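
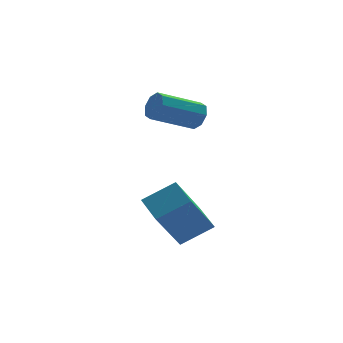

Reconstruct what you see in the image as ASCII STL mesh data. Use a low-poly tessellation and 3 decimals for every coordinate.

solid 
facet normal -0.496 -0.358 0.791
outer loop
vertex -1.253 -1.348 -0.537
vertex -1.493 -0.059 -0.105
vertex -2.504 -1.322 -1.309
endloop
endfacet
facet normal 0.174 -0.934 -0.313
outer loop
vertex -1.447 -0.561 -2.995
vertex -1.253 -1.348 -0.537
vertex -2.504 -1.322 -1.309
endloop
endfacet
facet normal -0.497 -0.357 0.791
outer loop
vertex -2.504 -1.322 -1.309
vertex -1.493 -0.059 -0.105
vertex -2.743 -0.033 -0.878
endloop
endfacet
facet normal -0.851 0.018 -0.525
outer loop
vertex -2.743 -0.033 -0.878
vertex -1.447 -0.561 -2.995
vertex -2.504 -1.322 -1.309
endloop
endfacet
facet normal 0.851 -0.018 0.525
outer loop
vertex -1.253 -1.348 -0.537
vertex -0.436 0.702 -1.791
vertex -1.493 -0.059 -0.105
endloop
endfacet
facet normal 0.174 -0.934 -0.313
outer loop
vertex -0.197 -0.587 -2.222
vertex -1.253 -1.348 -0.537
vertex -1.447 -0.561 -2.995
endloop
endfacet
facet normal 0.851 -0.018 0.525
outer loop
vertex -0.197 -0.587 -2.222
vertex -0.436 0.702 -1.791
vertex -1.253 -1.348 -0.537
endloop
endfacet
facet normal -0.174 0.934 0.313
outer loop
vertex -1.493 -0.059 -0.105
vertex -0.436 0.702 -1.791
vertex -2.743 -0.033 -0.878
endloop
endfacet
facet normal -0.851 0.018 -0.525
outer loop
vertex -1.687 0.728 -2.563
vertex -1.447 -0.561 -2.995
vertex -2.743 -0.033 -0.878
endloop
endfacet
facet normal -0.174 0.934 0.313
outer loop
vertex -2.743 -0.033 -0.878
vertex -0.436 0.702 -1.791
vertex -1.687 0.728 -2.563
endloop
endfacet
facet normal 0.497 0.358 -0.791
outer loop
vertex -1.687 0.728 -2.563
vertex -0.197 -0.587 -2.222
vertex -1.447 -0.561 -2.995
endloop
endfacet
facet normal 0.496 0.357 -0.792
outer loop
vertex -0.436 0.702 -1.791
vertex -0.197 -0.587 -2.222
vertex -1.687 0.728 -2.563
endloop
endfacet
facet normal 0.902 0.173 -0.395
outer loop
vertex 0.398 3.947 2.329
vertex 0.201 3.676 1.76
vertex 0.195 4.286 2.013
endloop
endfacet
facet normal 0.156 0.722 0.674
outer loop
vertex 0.398 3.947 2.329
vertex 0.195 4.286 2.013
vertex -1.345 3.615 3.089
endloop
endfacet
facet normal 0.156 0.723 0.673
outer loop
vertex -1.345 3.615 3.089
vertex 0.195 4.286 2.013
vertex -1.547 3.953 2.773
endloop
endfacet
facet normal -0.903 -0.172 0.393
outer loop
vertex -1.345 3.615 3.089
vertex -1.547 3.953 2.773
vertex -1.541 3.344 2.52
endloop
endfacet
facet normal 0.904 0.172 -0.393
outer loop
vertex 0.195 4.286 2.013
vertex 0.201 3.676 1.76
vertex -0.003 4.267 1.549
endloop
endfacet
facet normal -0.173 0.984 0.034
outer loop
vertex 0.195 4.286 2.013
vertex -0.003 4.267 1.549
vertex -1.547 3.953 2.773
endloop
endfacet
facet normal -0.172 0.984 0.036
outer loop
vertex -1.547 3.953 2.773
vertex -0.003 4.267 1.549
vertex -1.746 3.935 2.309
endloop
endfacet
facet normal -0.903 -0.173 0.394
outer loop
vertex -1.547 3.953 2.773
vertex -1.746 3.935 2.309
vertex -1.541 3.344 2.52
endloop
endfacet
facet normal 0.903 0.171 -0.394
outer loop
vertex -0.003 4.267 1.549
vertex 0.201 3.676 1.76
vertex -0.082 3.902 1.209
endloop
endfacet
facet normal -0.400 0.669 -0.626
outer loop
vertex -0.003 4.267 1.549
vertex -0.082 3.902 1.209
vertex -1.746 3.935 2.309
endloop
endfacet
facet normal -0.400 0.670 -0.625
outer loop
vertex -1.746 3.935 2.309
vertex -0.082 3.902 1.209
vertex -1.825 3.57 1.968
endloop
endfacet
facet normal -0.903 -0.173 0.394
outer loop
vertex -1.746 3.935 2.309
vertex -1.825 3.57 1.968
vertex -1.541 3.344 2.52
endloop
endfacet
facet normal 0.903 0.172 -0.393
outer loop
vertex -0.082 3.902 1.209
vertex 0.201 3.676 1.76
vertex 0.005 3.405 1.191
endloop
endfacet
facet normal -0.393 -0.036 -0.919
outer loop
vertex -0.082 3.902 1.209
vertex 0.005 3.405 1.191
vertex -1.825 3.57 1.968
endloop
endfacet
facet normal -0.393 -0.037 -0.919
outer loop
vertex -1.825 3.57 1.968
vertex 0.005 3.405 1.191
vertex -1.738 3.073 1.951
endloop
endfacet
facet normal -0.903 -0.172 0.394
outer loop
vertex -1.825 3.57 1.968
vertex -1.738 3.073 1.951
vertex -1.541 3.344 2.52
endloop
endfacet
facet normal 0.903 0.172 -0.393
outer loop
vertex 0.005 3.405 1.191
vertex 0.201 3.676 1.76
vertex 0.207 3.067 1.507
endloop
endfacet
facet normal -0.156 -0.723 -0.673
outer loop
vertex 0.005 3.405 1.191
vertex 0.207 3.067 1.507
vertex -1.738 3.073 1.951
endloop
endfacet
facet normal -0.156 -0.722 -0.674
outer loop
vertex -1.738 3.073 1.951
vertex 0.207 3.067 1.507
vertex -1.535 2.734 2.267
endloop
endfacet
facet normal -0.902 -0.173 0.395
outer loop
vertex -1.738 3.073 1.951
vertex -1.535 2.734 2.267
vertex -1.541 3.344 2.52
endloop
endfacet
facet normal 0.903 0.173 -0.394
outer loop
vertex 0.207 3.067 1.507
vertex 0.201 3.676 1.76
vertex 0.406 3.085 1.971
endloop
endfacet
facet normal 0.173 -0.984 -0.036
outer loop
vertex 0.207 3.067 1.507
vertex 0.406 3.085 1.971
vertex -1.535 2.734 2.267
endloop
endfacet
facet normal 0.173 -0.984 -0.033
outer loop
vertex -1.535 2.734 2.267
vertex 0.406 3.085 1.971
vertex -1.337 2.753 2.731
endloop
endfacet
facet normal -0.904 -0.172 0.393
outer loop
vertex -1.535 2.734 2.267
vertex -1.337 2.753 2.731
vertex -1.541 3.344 2.52
endloop
endfacet
facet normal 0.903 0.173 -0.394
outer loop
vertex 0.406 3.085 1.971
vertex 0.201 3.676 1.76
vertex 0.485 3.45 2.312
endloop
endfacet
facet normal 0.400 -0.670 0.625
outer loop
vertex 0.406 3.085 1.971
vertex 0.485 3.45 2.312
vertex -1.337 2.753 2.731
endloop
endfacet
facet normal 0.400 -0.670 0.626
outer loop
vertex -1.337 2.753 2.731
vertex 0.485 3.45 2.312
vertex -1.258 3.118 3.071
endloop
endfacet
facet normal -0.903 -0.171 0.394
outer loop
vertex -1.337 2.753 2.731
vertex -1.258 3.118 3.071
vertex -1.541 3.344 2.52
endloop
endfacet
facet normal 0.903 0.172 -0.394
outer loop
vertex 0.485 3.45 2.312
vertex 0.201 3.676 1.76
vertex 0.398 3.947 2.329
endloop
endfacet
facet normal 0.393 0.037 0.919
outer loop
vertex 0.485 3.45 2.312
vertex 0.398 3.947 2.329
vertex -1.258 3.118 3.071
endloop
endfacet
facet normal 0.394 0.036 0.919
outer loop
vertex -1.258 3.118 3.071
vertex 0.398 3.947 2.329
vertex -1.345 3.615 3.089
endloop
endfacet
facet normal -0.903 -0.172 0.393
outer loop
vertex -1.258 3.118 3.071
vertex -1.345 3.615 3.089
vertex -1.541 3.344 2.52
endloop
endfacet

endsolid


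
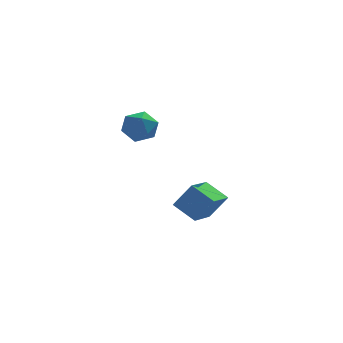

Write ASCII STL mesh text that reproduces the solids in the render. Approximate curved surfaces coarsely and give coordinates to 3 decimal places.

solid 
facet normal -0.976 -0.107 0.190
outer loop
vertex -2.382 -3.297 2.79
vertex -2.182 -4.288 3.258
vertex -2.162 -3.364 3.881
endloop
endfacet
facet normal -0.789 0.582 0.195
outer loop
vertex -2.382 -3.297 2.79
vertex -2.162 -3.364 3.881
vertex -1.711 -2.548 3.271
endloop
endfacet
facet normal -0.508 0.739 -0.442
outer loop
vertex -2.382 -3.297 2.79
vertex -1.711 -2.548 3.271
vertex -1.452 -2.967 2.272
endloop
endfacet
facet normal -0.521 0.147 -0.841
outer loop
vertex -2.382 -3.297 2.79
vertex -1.452 -2.967 2.272
vertex -1.743 -4.043 2.264
endloop
endfacet
facet normal -0.810 -0.376 -0.450
outer loop
vertex -2.382 -3.297 2.79
vertex -1.743 -4.043 2.264
vertex -2.182 -4.288 3.258
endloop
endfacet
facet normal -0.281 0.669 0.688
outer loop
vertex -1.711 -2.548 3.271
vertex -2.162 -3.364 3.881
vertex -1.097 -3.077 4.036
endloop
endfacet
facet normal -0.583 -0.445 0.679
outer loop
vertex -2.162 -3.364 3.881
vertex -2.182 -4.288 3.258
vertex -1.388 -4.153 4.028
endloop
endfacet
facet normal -0.315 -0.880 -0.356
outer loop
vertex -2.182 -4.288 3.258
vertex -1.743 -4.043 2.264
vertex -1.129 -4.572 3.029
endloop
endfacet
facet normal 0.153 -0.034 -0.988
outer loop
vertex -1.743 -4.043 2.264
vertex -1.452 -2.967 2.272
vertex -0.678 -3.756 2.419
endloop
endfacet
facet normal 0.175 0.923 -0.342
outer loop
vertex -1.452 -2.967 2.272
vertex -1.711 -2.548 3.271
vertex -0.658 -2.832 3.042
endloop
endfacet
facet normal 0.521 -0.147 0.841
outer loop
vertex -0.458 -3.823 3.51
vertex -1.097 -3.077 4.036
vertex -1.388 -4.153 4.028
endloop
endfacet
facet normal 0.508 -0.739 0.442
outer loop
vertex -0.458 -3.823 3.51
vertex -1.388 -4.153 4.028
vertex -1.129 -4.572 3.029
endloop
endfacet
facet normal 0.789 -0.582 -0.195
outer loop
vertex -0.458 -3.823 3.51
vertex -1.129 -4.572 3.029
vertex -0.678 -3.756 2.419
endloop
endfacet
facet normal 0.976 0.107 -0.190
outer loop
vertex -0.458 -3.823 3.51
vertex -0.678 -3.756 2.419
vertex -0.658 -2.832 3.042
endloop
endfacet
facet normal 0.810 0.376 0.450
outer loop
vertex -0.458 -3.823 3.51
vertex -0.658 -2.832 3.042
vertex -1.097 -3.077 4.036
endloop
endfacet
facet normal -0.153 0.034 0.988
outer loop
vertex -1.388 -4.153 4.028
vertex -1.097 -3.077 4.036
vertex -2.162 -3.364 3.881
endloop
endfacet
facet normal -0.175 -0.923 0.342
outer loop
vertex -1.129 -4.572 3.029
vertex -1.388 -4.153 4.028
vertex -2.182 -4.288 3.258
endloop
endfacet
facet normal 0.281 -0.669 -0.688
outer loop
vertex -0.678 -3.756 2.419
vertex -1.129 -4.572 3.029
vertex -1.743 -4.043 2.264
endloop
endfacet
facet normal 0.583 0.445 -0.679
outer loop
vertex -0.658 -2.832 3.042
vertex -0.678 -3.756 2.419
vertex -1.452 -2.967 2.272
endloop
endfacet
facet normal 0.315 0.880 0.356
outer loop
vertex -1.097 -3.077 4.036
vertex -0.658 -2.832 3.042
vertex -1.711 -2.548 3.271
endloop
endfacet
facet normal -0.569 0.054 -0.821
outer loop
vertex 0.535 -2.183 -3.618
vertex 1.61 -0.506 -4.252
vertex 1.607 -3.176 -4.426
endloop
endfacet
facet normal -0.515 -0.802 0.303
outer loop
vertex 2.63 -3.274 -2.948
vertex 0.535 -2.183 -3.618
vertex 1.607 -3.176 -4.426
endloop
endfacet
facet normal -0.569 0.054 -0.821
outer loop
vertex 1.607 -3.176 -4.426
vertex 1.61 -0.506 -4.252
vertex 2.682 -1.5 -5.06
endloop
endfacet
facet normal 0.642 -0.595 -0.484
outer loop
vertex 2.682 -1.5 -5.06
vertex 2.63 -3.274 -2.948
vertex 1.607 -3.176 -4.426
endloop
endfacet
facet normal -0.642 0.595 0.484
outer loop
vertex 0.535 -2.183 -3.618
vertex 2.633 -0.604 -2.774
vertex 1.61 -0.506 -4.252
endloop
endfacet
facet normal -0.515 -0.802 0.304
outer loop
vertex 1.558 -2.28 -2.14
vertex 0.535 -2.183 -3.618
vertex 2.63 -3.274 -2.948
endloop
endfacet
facet normal -0.642 0.595 0.484
outer loop
vertex 1.558 -2.28 -2.14
vertex 2.633 -0.604 -2.774
vertex 0.535 -2.183 -3.618
endloop
endfacet
facet normal 0.515 0.802 -0.303
outer loop
vertex 1.61 -0.506 -4.252
vertex 2.633 -0.604 -2.774
vertex 2.682 -1.5 -5.06
endloop
endfacet
facet normal 0.642 -0.595 -0.484
outer loop
vertex 3.705 -1.597 -3.582
vertex 2.63 -3.274 -2.948
vertex 2.682 -1.5 -5.06
endloop
endfacet
facet normal 0.514 0.802 -0.303
outer loop
vertex 2.682 -1.5 -5.06
vertex 2.633 -0.604 -2.774
vertex 3.705 -1.597 -3.582
endloop
endfacet
facet normal 0.569 -0.054 0.821
outer loop
vertex 3.705 -1.597 -3.582
vertex 1.558 -2.28 -2.14
vertex 2.63 -3.274 -2.948
endloop
endfacet
facet normal 0.569 -0.054 0.821
outer loop
vertex 2.633 -0.604 -2.774
vertex 1.558 -2.28 -2.14
vertex 3.705 -1.597 -3.582
endloop
endfacet

endsolid


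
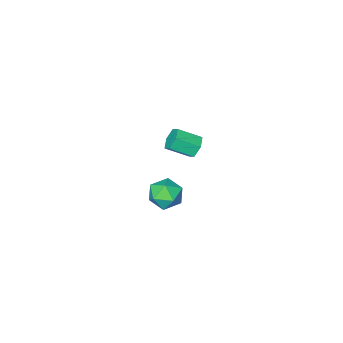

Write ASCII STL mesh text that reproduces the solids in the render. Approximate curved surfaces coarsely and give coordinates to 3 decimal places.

solid 
facet normal 0.527 0.590 0.612
outer loop
vertex 1.967 4.177 4.07
vertex 1.969 3.571 4.653
vertex 2.587 3.609 4.084
endloop
endfacet
facet normal 0.675 0.735 -0.072
outer loop
vertex 1.967 4.177 4.07
vertex 2.587 3.609 4.084
vertex 2.251 3.846 3.35
endloop
endfacet
facet normal 0.064 0.916 -0.396
outer loop
vertex 1.967 4.177 4.07
vertex 2.251 3.846 3.35
vertex 1.425 3.954 3.466
endloop
endfacet
facet normal -0.460 0.883 0.087
outer loop
vertex 1.967 4.177 4.07
vertex 1.425 3.954 3.466
vertex 1.251 3.784 4.271
endloop
endfacet
facet normal -0.175 0.682 0.710
outer loop
vertex 1.967 4.177 4.07
vertex 1.251 3.784 4.271
vertex 1.969 3.571 4.653
endloop
endfacet
facet normal 0.917 0.137 -0.375
outer loop
vertex 2.251 3.846 3.35
vertex 2.587 3.609 4.084
vertex 2.429 3.036 3.489
endloop
endfacet
facet normal 0.677 -0.097 0.729
outer loop
vertex 2.587 3.609 4.084
vertex 1.969 3.571 4.653
vertex 2.255 2.866 4.294
endloop
endfacet
facet normal -0.457 0.052 0.888
outer loop
vertex 1.969 3.571 4.653
vertex 1.251 3.784 4.271
vertex 1.429 2.974 4.41
endloop
endfacet
facet normal -0.919 0.377 -0.119
outer loop
vertex 1.251 3.784 4.271
vertex 1.425 3.954 3.466
vertex 1.093 3.211 3.676
endloop
endfacet
facet normal -0.070 0.430 -0.900
outer loop
vertex 1.425 3.954 3.466
vertex 2.251 3.846 3.35
vertex 1.711 3.249 3.107
endloop
endfacet
facet normal 0.460 -0.883 -0.087
outer loop
vertex 1.713 2.643 3.69
vertex 2.429 3.036 3.489
vertex 2.255 2.866 4.294
endloop
endfacet
facet normal -0.064 -0.916 0.396
outer loop
vertex 1.713 2.643 3.69
vertex 2.255 2.866 4.294
vertex 1.429 2.974 4.41
endloop
endfacet
facet normal -0.675 -0.735 0.072
outer loop
vertex 1.713 2.643 3.69
vertex 1.429 2.974 4.41
vertex 1.093 3.211 3.676
endloop
endfacet
facet normal -0.527 -0.590 -0.612
outer loop
vertex 1.713 2.643 3.69
vertex 1.093 3.211 3.676
vertex 1.711 3.249 3.107
endloop
endfacet
facet normal 0.175 -0.682 -0.710
outer loop
vertex 1.713 2.643 3.69
vertex 1.711 3.249 3.107
vertex 2.429 3.036 3.489
endloop
endfacet
facet normal 0.919 -0.377 0.119
outer loop
vertex 2.255 2.866 4.294
vertex 2.429 3.036 3.489
vertex 2.587 3.609 4.084
endloop
endfacet
facet normal 0.070 -0.430 0.900
outer loop
vertex 1.429 2.974 4.41
vertex 2.255 2.866 4.294
vertex 1.969 3.571 4.653
endloop
endfacet
facet normal -0.917 -0.137 0.375
outer loop
vertex 1.093 3.211 3.676
vertex 1.429 2.974 4.41
vertex 1.251 3.784 4.271
endloop
endfacet
facet normal -0.677 0.097 -0.729
outer loop
vertex 1.711 3.249 3.107
vertex 1.093 3.211 3.676
vertex 1.425 3.954 3.466
endloop
endfacet
facet normal 0.457 -0.052 -0.888
outer loop
vertex 2.429 3.036 3.489
vertex 1.711 3.249 3.107
vertex 2.251 3.846 3.35
endloop
endfacet
facet normal -0.735 0.491 -0.468
outer loop
vertex -3.15 -2.105 -0.14
vertex -3.488 -2.071 0.426
vertex -3.065 -1.591 0.265
endloop
endfacet
facet normal 0.666 0.391 -0.636
outer loop
vertex -3.15 -2.105 -0.14
vertex -3.065 -1.591 0.265
vertex -2.195 -2.743 0.468
endloop
endfacet
facet normal 0.665 0.390 -0.637
outer loop
vertex -2.195 -2.743 0.468
vertex -3.065 -1.591 0.265
vertex -2.109 -2.229 0.873
endloop
endfacet
facet normal 0.735 -0.491 0.467
outer loop
vertex -2.195 -2.743 0.468
vertex -2.109 -2.229 0.873
vertex -2.532 -2.709 1.034
endloop
endfacet
facet normal -0.735 0.491 -0.467
outer loop
vertex -3.065 -1.591 0.265
vertex -3.488 -2.071 0.426
vertex -3.402 -1.557 0.831
endloop
endfacet
facet normal 0.445 0.870 0.213
outer loop
vertex -3.065 -1.591 0.265
vertex -3.402 -1.557 0.831
vertex -2.109 -2.229 0.873
endloop
endfacet
facet normal 0.445 0.870 0.214
outer loop
vertex -2.109 -2.229 0.873
vertex -3.402 -1.557 0.831
vertex -2.447 -2.195 1.439
endloop
endfacet
facet normal 0.735 -0.491 0.468
outer loop
vertex -2.109 -2.229 0.873
vertex -2.447 -2.195 1.439
vertex -2.532 -2.709 1.034
endloop
endfacet
facet normal -0.735 0.491 -0.467
outer loop
vertex -3.402 -1.557 0.831
vertex -3.488 -2.071 0.426
vertex -3.825 -2.037 0.992
endloop
endfacet
facet normal -0.221 0.479 0.849
outer loop
vertex -3.402 -1.557 0.831
vertex -3.825 -2.037 0.992
vertex -2.447 -2.195 1.439
endloop
endfacet
facet normal -0.221 0.479 0.849
outer loop
vertex -2.447 -2.195 1.439
vertex -3.825 -2.037 0.992
vertex -2.87 -2.675 1.6
endloop
endfacet
facet normal 0.735 -0.491 0.468
outer loop
vertex -2.447 -2.195 1.439
vertex -2.87 -2.675 1.6
vertex -2.532 -2.709 1.034
endloop
endfacet
facet normal -0.735 0.491 -0.467
outer loop
vertex -3.825 -2.037 0.992
vertex -3.488 -2.071 0.426
vertex -3.911 -2.551 0.587
endloop
endfacet
facet normal -0.666 -0.390 0.636
outer loop
vertex -3.825 -2.037 0.992
vertex -3.911 -2.551 0.587
vertex -2.87 -2.675 1.6
endloop
endfacet
facet normal -0.665 -0.391 0.636
outer loop
vertex -2.87 -2.675 1.6
vertex -3.911 -2.551 0.587
vertex -2.955 -3.189 1.195
endloop
endfacet
facet normal 0.735 -0.491 0.468
outer loop
vertex -2.87 -2.675 1.6
vertex -2.955 -3.189 1.195
vertex -2.532 -2.709 1.034
endloop
endfacet
facet normal -0.735 0.491 -0.468
outer loop
vertex -3.911 -2.551 0.587
vertex -3.488 -2.071 0.426
vertex -3.573 -2.585 0.021
endloop
endfacet
facet normal -0.445 -0.870 -0.213
outer loop
vertex -3.911 -2.551 0.587
vertex -3.573 -2.585 0.021
vertex -2.955 -3.189 1.195
endloop
endfacet
facet normal -0.445 -0.870 -0.213
outer loop
vertex -2.955 -3.189 1.195
vertex -3.573 -2.585 0.021
vertex -2.618 -3.223 0.629
endloop
endfacet
facet normal 0.735 -0.491 0.467
outer loop
vertex -2.955 -3.189 1.195
vertex -2.618 -3.223 0.629
vertex -2.532 -2.709 1.034
endloop
endfacet
facet normal -0.735 0.491 -0.468
outer loop
vertex -3.573 -2.585 0.021
vertex -3.488 -2.071 0.426
vertex -3.15 -2.105 -0.14
endloop
endfacet
facet normal 0.221 -0.479 -0.849
outer loop
vertex -3.573 -2.585 0.021
vertex -3.15 -2.105 -0.14
vertex -2.618 -3.223 0.629
endloop
endfacet
facet normal 0.221 -0.479 -0.849
outer loop
vertex -2.618 -3.223 0.629
vertex -3.15 -2.105 -0.14
vertex -2.195 -2.743 0.468
endloop
endfacet
facet normal 0.735 -0.491 0.467
outer loop
vertex -2.618 -3.223 0.629
vertex -2.195 -2.743 0.468
vertex -2.532 -2.709 1.034
endloop
endfacet

endsolid


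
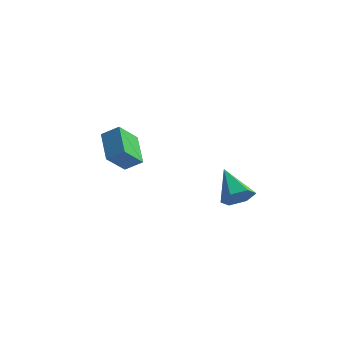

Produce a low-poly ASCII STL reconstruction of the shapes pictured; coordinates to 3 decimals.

solid 
facet normal 0.614 -0.564 -0.552
outer loop
vertex 3.537 0.923 -1.428
vertex 3.06 1.035 -2.073
vertex 3.667 1.55 -1.924
endloop
endfacet
facet normal 0.495 0.474 0.729
outer loop
vertex 3.537 0.923 -1.428
vertex 3.667 1.55 -1.924
vertex 1.96 2.045 -1.087
endloop
endfacet
facet normal 0.614 -0.565 -0.551
outer loop
vertex 3.667 1.55 -1.924
vertex 3.06 1.035 -2.073
vertex 3.19 1.661 -2.57
endloop
endfacet
facet normal 0.265 0.964 -0.030
outer loop
vertex 3.667 1.55 -1.924
vertex 3.19 1.661 -2.57
vertex 1.96 2.045 -1.087
endloop
endfacet
facet normal 0.614 -0.565 -0.551
outer loop
vertex 3.19 1.661 -2.57
vertex 3.06 1.035 -2.073
vertex 2.583 1.146 -2.719
endloop
endfacet
facet normal -0.454 0.696 -0.557
outer loop
vertex 3.19 1.661 -2.57
vertex 2.583 1.146 -2.719
vertex 1.96 2.045 -1.087
endloop
endfacet
facet normal 0.615 -0.564 -0.551
outer loop
vertex 2.583 1.146 -2.719
vertex 3.06 1.035 -2.073
vertex 2.453 0.519 -2.222
endloop
endfacet
facet normal -0.943 -0.063 -0.326
outer loop
vertex 2.583 1.146 -2.719
vertex 2.453 0.519 -2.222
vertex 1.96 2.045 -1.087
endloop
endfacet
facet normal 0.615 -0.564 -0.551
outer loop
vertex 2.453 0.519 -2.222
vertex 3.06 1.035 -2.073
vertex 2.93 0.408 -1.576
endloop
endfacet
facet normal -0.713 -0.552 0.432
outer loop
vertex 2.453 0.519 -2.222
vertex 2.93 0.408 -1.576
vertex 1.96 2.045 -1.087
endloop
endfacet
facet normal 0.614 -0.565 -0.552
outer loop
vertex 2.93 0.408 -1.576
vertex 3.06 1.035 -2.073
vertex 3.537 0.923 -1.428
endloop
endfacet
facet normal 0.006 -0.283 0.959
outer loop
vertex 2.93 0.408 -1.576
vertex 3.537 0.923 -1.428
vertex 1.96 2.045 -1.087
endloop
endfacet
facet normal -0.507 0.740 0.441
outer loop
vertex -2.8 1.544 0.757
vertex -2.353 2.457 -0.262
vertex -3.58 1.328 0.222
endloop
endfacet
facet normal -0.310 -0.634 0.708
outer loop
vertex -2.727 0.083 -0.518
vertex -2.8 1.544 0.757
vertex -3.58 1.328 0.222
endloop
endfacet
facet normal -0.508 0.741 0.440
outer loop
vertex -3.58 1.328 0.222
vertex -2.353 2.457 -0.262
vertex -3.133 2.241 -0.798
endloop
endfacet
facet normal -0.804 -0.223 -0.552
outer loop
vertex -3.133 2.241 -0.798
vertex -2.727 0.083 -0.518
vertex -3.58 1.328 0.222
endloop
endfacet
facet normal 0.804 0.223 0.552
outer loop
vertex -2.8 1.544 0.757
vertex -1.5 1.212 -1.002
vertex -2.353 2.457 -0.262
endloop
endfacet
facet normal -0.311 -0.634 0.708
outer loop
vertex -1.947 0.299 0.018
vertex -2.8 1.544 0.757
vertex -2.727 0.083 -0.518
endloop
endfacet
facet normal 0.804 0.223 0.552
outer loop
vertex -1.947 0.299 0.018
vertex -1.5 1.212 -1.002
vertex -2.8 1.544 0.757
endloop
endfacet
facet normal 0.311 0.634 -0.708
outer loop
vertex -2.353 2.457 -0.262
vertex -1.5 1.212 -1.002
vertex -3.133 2.241 -0.798
endloop
endfacet
facet normal -0.803 -0.223 -0.552
outer loop
vertex -2.28 0.996 -1.537
vertex -2.727 0.083 -0.518
vertex -3.133 2.241 -0.798
endloop
endfacet
facet normal 0.311 0.633 -0.709
outer loop
vertex -3.133 2.241 -0.798
vertex -1.5 1.212 -1.002
vertex -2.28 0.996 -1.537
endloop
endfacet
facet normal 0.508 -0.740 -0.441
outer loop
vertex -2.28 0.996 -1.537
vertex -1.947 0.299 0.018
vertex -2.727 0.083 -0.518
endloop
endfacet
facet normal 0.507 -0.741 -0.441
outer loop
vertex -1.5 1.212 -1.002
vertex -1.947 0.299 0.018
vertex -2.28 0.996 -1.537
endloop
endfacet

endsolid


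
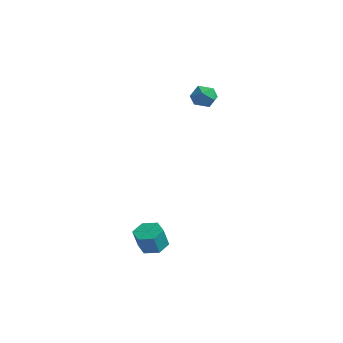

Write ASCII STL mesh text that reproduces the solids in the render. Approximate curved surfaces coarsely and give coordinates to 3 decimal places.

solid 
facet normal -0.760 0.243 0.603
outer loop
vertex 0.569 2.547 2.779
vertex 0.212 2.029 2.538
vertex 0.61 1.943 3.074
endloop
endfacet
facet normal -0.134 0.428 0.894
outer loop
vertex 0.569 2.547 2.779
vertex 0.61 1.943 3.074
vertex 1.166 2.312 2.981
endloop
endfacet
facet normal 0.194 0.874 0.445
outer loop
vertex 0.569 2.547 2.779
vertex 1.166 2.312 2.981
vertex 1.111 2.626 2.388
endloop
endfacet
facet normal -0.229 0.966 -0.123
outer loop
vertex 0.569 2.547 2.779
vertex 1.111 2.626 2.388
vertex 0.521 2.451 2.115
endloop
endfacet
facet normal -0.818 0.575 -0.024
outer loop
vertex 0.569 2.547 2.779
vertex 0.521 2.451 2.115
vertex 0.212 2.029 2.538
endloop
endfacet
facet normal 0.266 -0.161 0.950
outer loop
vertex 1.166 2.312 2.981
vertex 0.61 1.943 3.074
vertex 1.179 1.649 2.865
endloop
endfacet
facet normal -0.747 -0.460 0.480
outer loop
vertex 0.61 1.943 3.074
vertex 0.212 2.029 2.538
vertex 0.589 1.474 2.592
endloop
endfacet
facet normal -0.840 0.077 -0.537
outer loop
vertex 0.212 2.029 2.538
vertex 0.521 2.451 2.115
vertex 0.534 1.788 1.999
endloop
endfacet
facet normal 0.111 0.710 -0.696
outer loop
vertex 0.521 2.451 2.115
vertex 1.111 2.626 2.388
vertex 1.09 2.157 1.906
endloop
endfacet
facet normal 0.796 0.562 0.224
outer loop
vertex 1.111 2.626 2.388
vertex 1.166 2.312 2.981
vertex 1.488 2.071 2.442
endloop
endfacet
facet normal 0.229 -0.966 0.123
outer loop
vertex 1.131 1.553 2.201
vertex 1.179 1.649 2.865
vertex 0.589 1.474 2.592
endloop
endfacet
facet normal -0.194 -0.874 -0.445
outer loop
vertex 1.131 1.553 2.201
vertex 0.589 1.474 2.592
vertex 0.534 1.788 1.999
endloop
endfacet
facet normal 0.134 -0.428 -0.894
outer loop
vertex 1.131 1.553 2.201
vertex 0.534 1.788 1.999
vertex 1.09 2.157 1.906
endloop
endfacet
facet normal 0.760 -0.243 -0.603
outer loop
vertex 1.131 1.553 2.201
vertex 1.09 2.157 1.906
vertex 1.488 2.071 2.442
endloop
endfacet
facet normal 0.818 -0.575 0.024
outer loop
vertex 1.131 1.553 2.201
vertex 1.488 2.071 2.442
vertex 1.179 1.649 2.865
endloop
endfacet
facet normal -0.111 -0.710 0.696
outer loop
vertex 0.589 1.474 2.592
vertex 1.179 1.649 2.865
vertex 0.61 1.943 3.074
endloop
endfacet
facet normal -0.796 -0.562 -0.224
outer loop
vertex 0.534 1.788 1.999
vertex 0.589 1.474 2.592
vertex 0.212 2.029 2.538
endloop
endfacet
facet normal -0.266 0.161 -0.950
outer loop
vertex 1.09 2.157 1.906
vertex 0.534 1.788 1.999
vertex 0.521 2.451 2.115
endloop
endfacet
facet normal 0.747 0.460 -0.480
outer loop
vertex 1.488 2.071 2.442
vertex 1.09 2.157 1.906
vertex 1.111 2.626 2.388
endloop
endfacet
facet normal 0.840 -0.077 0.537
outer loop
vertex 1.179 1.649 2.865
vertex 1.488 2.071 2.442
vertex 1.166 2.312 2.981
endloop
endfacet
facet normal -0.070 0.367 -0.928
outer loop
vertex 3.995 -3.555 -3.775
vertex 3.404 -3.321 -3.638
vertex 3.931 -2.955 -3.533
endloop
endfacet
facet normal 0.993 0.117 -0.028
outer loop
vertex 3.995 -3.555 -3.775
vertex 3.931 -2.955 -3.533
vertex 4.067 -3.933 -2.819
endloop
endfacet
facet normal 0.993 0.117 -0.028
outer loop
vertex 4.067 -3.933 -2.819
vertex 3.931 -2.955 -3.533
vertex 4.003 -3.333 -2.577
endloop
endfacet
facet normal 0.070 -0.367 0.928
outer loop
vertex 4.067 -3.933 -2.819
vertex 4.003 -3.333 -2.577
vertex 3.476 -3.699 -2.682
endloop
endfacet
facet normal -0.070 0.367 -0.928
outer loop
vertex 3.931 -2.955 -3.533
vertex 3.404 -3.321 -3.638
vertex 3.34 -2.721 -3.396
endloop
endfacet
facet normal 0.411 0.858 0.308
outer loop
vertex 3.931 -2.955 -3.533
vertex 3.34 -2.721 -3.396
vertex 4.003 -3.333 -2.577
endloop
endfacet
facet normal 0.411 0.858 0.308
outer loop
vertex 4.003 -3.333 -2.577
vertex 3.34 -2.721 -3.396
vertex 3.412 -3.099 -2.44
endloop
endfacet
facet normal 0.070 -0.367 0.928
outer loop
vertex 4.003 -3.333 -2.577
vertex 3.412 -3.099 -2.44
vertex 3.476 -3.699 -2.682
endloop
endfacet
facet normal -0.070 0.367 -0.928
outer loop
vertex 3.34 -2.721 -3.396
vertex 3.404 -3.321 -3.638
vertex 2.813 -3.087 -3.501
endloop
endfacet
facet normal -0.581 0.741 0.337
outer loop
vertex 3.34 -2.721 -3.396
vertex 2.813 -3.087 -3.501
vertex 3.412 -3.099 -2.44
endloop
endfacet
facet normal -0.581 0.741 0.337
outer loop
vertex 3.412 -3.099 -2.44
vertex 2.813 -3.087 -3.501
vertex 2.885 -3.465 -2.545
endloop
endfacet
facet normal 0.070 -0.367 0.928
outer loop
vertex 3.412 -3.099 -2.44
vertex 2.885 -3.465 -2.545
vertex 3.476 -3.699 -2.682
endloop
endfacet
facet normal -0.070 0.367 -0.928
outer loop
vertex 2.813 -3.087 -3.501
vertex 3.404 -3.321 -3.638
vertex 2.877 -3.687 -3.743
endloop
endfacet
facet normal -0.993 -0.117 0.028
outer loop
vertex 2.813 -3.087 -3.501
vertex 2.877 -3.687 -3.743
vertex 2.885 -3.465 -2.545
endloop
endfacet
facet normal -0.993 -0.117 0.028
outer loop
vertex 2.885 -3.465 -2.545
vertex 2.877 -3.687 -3.743
vertex 2.949 -4.065 -2.787
endloop
endfacet
facet normal 0.070 -0.367 0.928
outer loop
vertex 2.885 -3.465 -2.545
vertex 2.949 -4.065 -2.787
vertex 3.476 -3.699 -2.682
endloop
endfacet
facet normal -0.070 0.367 -0.928
outer loop
vertex 2.877 -3.687 -3.743
vertex 3.404 -3.321 -3.638
vertex 3.468 -3.921 -3.88
endloop
endfacet
facet normal -0.411 -0.858 -0.308
outer loop
vertex 2.877 -3.687 -3.743
vertex 3.468 -3.921 -3.88
vertex 2.949 -4.065 -2.787
endloop
endfacet
facet normal -0.411 -0.858 -0.308
outer loop
vertex 2.949 -4.065 -2.787
vertex 3.468 -3.921 -3.88
vertex 3.54 -4.299 -2.924
endloop
endfacet
facet normal 0.070 -0.367 0.928
outer loop
vertex 2.949 -4.065 -2.787
vertex 3.54 -4.299 -2.924
vertex 3.476 -3.699 -2.682
endloop
endfacet
facet normal -0.070 0.367 -0.928
outer loop
vertex 3.468 -3.921 -3.88
vertex 3.404 -3.321 -3.638
vertex 3.995 -3.555 -3.775
endloop
endfacet
facet normal 0.581 -0.741 -0.337
outer loop
vertex 3.468 -3.921 -3.88
vertex 3.995 -3.555 -3.775
vertex 3.54 -4.299 -2.924
endloop
endfacet
facet normal 0.581 -0.741 -0.337
outer loop
vertex 3.54 -4.299 -2.924
vertex 3.995 -3.555 -3.775
vertex 4.067 -3.933 -2.819
endloop
endfacet
facet normal 0.070 -0.367 0.928
outer loop
vertex 3.54 -4.299 -2.924
vertex 4.067 -3.933 -2.819
vertex 3.476 -3.699 -2.682
endloop
endfacet

endsolid


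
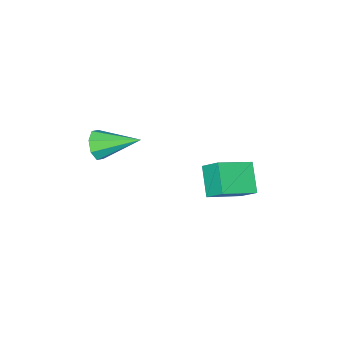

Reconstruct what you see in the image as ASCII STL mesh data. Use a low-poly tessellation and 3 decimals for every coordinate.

solid 
facet normal -0.867 0.310 -0.391
outer loop
vertex -1.844 -0.788 0.205
vertex -1.181 -0.039 -0.672
vertex -1.829 -1.492 -0.386
endloop
endfacet
facet normal -0.498 -0.564 0.659
outer loop
vertex -0.459 -1.981 0.232
vertex -1.844 -0.788 0.205
vertex -1.829 -1.492 -0.386
endloop
endfacet
facet normal -0.867 0.310 -0.391
outer loop
vertex -1.829 -1.492 -0.386
vertex -1.181 -0.039 -0.672
vertex -1.166 -0.743 -1.263
endloop
endfacet
facet normal 0.016 -0.766 -0.642
outer loop
vertex -1.166 -0.743 -1.263
vertex -0.459 -1.981 0.232
vertex -1.829 -1.492 -0.386
endloop
endfacet
facet normal -0.016 0.766 0.642
outer loop
vertex -1.844 -0.788 0.205
vertex 0.189 -0.528 -0.054
vertex -1.181 -0.039 -0.672
endloop
endfacet
facet normal -0.498 -0.564 0.659
outer loop
vertex -0.474 -1.277 0.823
vertex -1.844 -0.788 0.205
vertex -0.459 -1.981 0.232
endloop
endfacet
facet normal -0.016 0.766 0.642
outer loop
vertex -0.474 -1.277 0.823
vertex 0.189 -0.528 -0.054
vertex -1.844 -0.788 0.205
endloop
endfacet
facet normal 0.498 0.564 -0.659
outer loop
vertex -1.181 -0.039 -0.672
vertex 0.189 -0.528 -0.054
vertex -1.166 -0.743 -1.263
endloop
endfacet
facet normal 0.016 -0.766 -0.642
outer loop
vertex 0.204 -1.232 -0.645
vertex -0.459 -1.981 0.232
vertex -1.166 -0.743 -1.263
endloop
endfacet
facet normal 0.498 0.564 -0.659
outer loop
vertex -1.166 -0.743 -1.263
vertex 0.189 -0.528 -0.054
vertex 0.204 -1.232 -0.645
endloop
endfacet
facet normal 0.867 -0.310 0.391
outer loop
vertex 0.204 -1.232 -0.645
vertex -0.474 -1.277 0.823
vertex -0.459 -1.981 0.232
endloop
endfacet
facet normal 0.867 -0.310 0.391
outer loop
vertex 0.189 -0.528 -0.054
vertex -0.474 -1.277 0.823
vertex 0.204 -1.232 -0.645
endloop
endfacet
facet normal 0.393 -0.840 -0.374
outer loop
vertex 3.807 -3.455 3.708
vertex 3.405 -3.422 3.211
vertex 3.993 -3.201 3.333
endloop
endfacet
facet normal 0.655 0.434 0.619
outer loop
vertex 3.807 -3.455 3.708
vertex 3.993 -3.201 3.333
vertex 2.755 -2.038 3.829
endloop
endfacet
facet normal 0.393 -0.840 -0.375
outer loop
vertex 3.993 -3.201 3.333
vertex 3.405 -3.422 3.211
vertex 3.835 -3.076 2.887
endloop
endfacet
facet normal 0.677 0.735 -0.034
outer loop
vertex 3.993 -3.201 3.333
vertex 3.835 -3.076 2.887
vertex 2.755 -2.038 3.829
endloop
endfacet
facet normal 0.394 -0.840 -0.374
outer loop
vertex 3.835 -3.076 2.887
vertex 3.405 -3.422 3.211
vertex 3.425 -3.154 2.63
endloop
endfacet
facet normal 0.225 0.773 -0.594
outer loop
vertex 3.835 -3.076 2.887
vertex 3.425 -3.154 2.63
vertex 2.755 -2.038 3.829
endloop
endfacet
facet normal 0.393 -0.840 -0.374
outer loop
vertex 3.425 -3.154 2.63
vertex 3.405 -3.422 3.211
vertex 3.003 -3.389 2.714
endloop
endfacet
facet normal -0.437 0.523 -0.731
outer loop
vertex 3.425 -3.154 2.63
vertex 3.003 -3.389 2.714
vertex 2.755 -2.038 3.829
endloop
endfacet
facet normal 0.395 -0.839 -0.375
outer loop
vertex 3.003 -3.389 2.714
vertex 3.405 -3.422 3.211
vertex 2.817 -3.644 3.089
endloop
endfacet
facet normal -0.921 0.133 -0.366
outer loop
vertex 3.003 -3.389 2.714
vertex 2.817 -3.644 3.089
vertex 2.755 -2.038 3.829
endloop
endfacet
facet normal 0.395 -0.839 -0.376
outer loop
vertex 2.817 -3.644 3.089
vertex 3.405 -3.422 3.211
vertex 2.976 -3.769 3.535
endloop
endfacet
facet normal -0.942 -0.169 0.289
outer loop
vertex 2.817 -3.644 3.089
vertex 2.976 -3.769 3.535
vertex 2.755 -2.038 3.829
endloop
endfacet
facet normal 0.395 -0.839 -0.375
outer loop
vertex 2.976 -3.769 3.535
vertex 3.405 -3.422 3.211
vertex 3.386 -3.691 3.792
endloop
endfacet
facet normal -0.491 -0.206 0.846
outer loop
vertex 2.976 -3.769 3.535
vertex 3.386 -3.691 3.792
vertex 2.755 -2.038 3.829
endloop
endfacet
facet normal 0.395 -0.838 -0.375
outer loop
vertex 3.386 -3.691 3.792
vertex 3.405 -3.422 3.211
vertex 3.807 -3.455 3.708
endloop
endfacet
facet normal 0.172 0.044 0.984
outer loop
vertex 3.386 -3.691 3.792
vertex 3.807 -3.455 3.708
vertex 2.755 -2.038 3.829
endloop
endfacet

endsolid


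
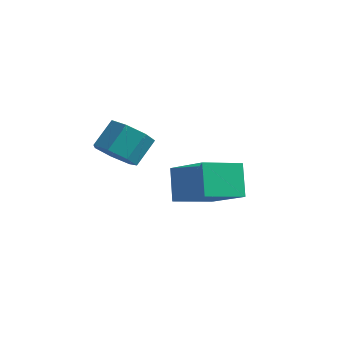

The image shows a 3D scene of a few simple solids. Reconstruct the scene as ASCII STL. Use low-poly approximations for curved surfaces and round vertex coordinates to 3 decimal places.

solid 
facet normal -0.352 0.490 0.798
outer loop
vertex 2.958 1.648 2.434
vertex 3.653 2.806 2.03
vertex 1.574 2.156 1.511
endloop
endfacet
facet normal -0.493 -0.822 0.287
outer loop
vertex 2.007 1.554 0.53
vertex 2.958 1.648 2.434
vertex 1.574 2.156 1.511
endloop
endfacet
facet normal -0.352 0.490 0.797
outer loop
vertex 1.574 2.156 1.511
vertex 3.653 2.806 2.03
vertex 2.269 3.314 1.106
endloop
endfacet
facet normal -0.796 0.292 -0.530
outer loop
vertex 2.269 3.314 1.106
vertex 2.007 1.554 0.53
vertex 1.574 2.156 1.511
endloop
endfacet
facet normal 0.796 -0.292 0.531
outer loop
vertex 2.958 1.648 2.434
vertex 4.086 2.204 1.049
vertex 3.653 2.806 2.03
endloop
endfacet
facet normal -0.493 -0.821 0.287
outer loop
vertex 3.391 1.046 1.454
vertex 2.958 1.648 2.434
vertex 2.007 1.554 0.53
endloop
endfacet
facet normal 0.796 -0.292 0.531
outer loop
vertex 3.391 1.046 1.454
vertex 4.086 2.204 1.049
vertex 2.958 1.648 2.434
endloop
endfacet
facet normal 0.493 0.822 -0.287
outer loop
vertex 3.653 2.806 2.03
vertex 4.086 2.204 1.049
vertex 2.269 3.314 1.106
endloop
endfacet
facet normal -0.795 0.292 -0.531
outer loop
vertex 2.702 2.712 0.126
vertex 2.007 1.554 0.53
vertex 2.269 3.314 1.106
endloop
endfacet
facet normal 0.493 0.821 -0.287
outer loop
vertex 2.269 3.314 1.106
vertex 4.086 2.204 1.049
vertex 2.702 2.712 0.126
endloop
endfacet
facet normal 0.353 -0.490 -0.797
outer loop
vertex 2.702 2.712 0.126
vertex 3.391 1.046 1.454
vertex 2.007 1.554 0.53
endloop
endfacet
facet normal 0.352 -0.490 -0.797
outer loop
vertex 4.086 2.204 1.049
vertex 3.391 1.046 1.454
vertex 2.702 2.712 0.126
endloop
endfacet
facet normal -0.142 -0.717 -0.682
outer loop
vertex 2.317 -0.861 3.391
vertex 1.659 -0.983 3.656
vertex 1.855 -0.526 3.135
endloop
endfacet
facet normal 0.659 0.445 -0.606
outer loop
vertex 2.317 -0.861 3.391
vertex 1.855 -0.526 3.135
vertex 2.46 -0.136 4.079
endloop
endfacet
facet normal 0.659 0.445 -0.606
outer loop
vertex 2.46 -0.136 4.079
vertex 1.855 -0.526 3.135
vertex 1.998 0.199 3.823
endloop
endfacet
facet normal 0.142 0.717 0.682
outer loop
vertex 2.46 -0.136 4.079
vertex 1.998 0.199 3.823
vertex 1.801 -0.257 4.344
endloop
endfacet
facet normal -0.141 -0.717 -0.682
outer loop
vertex 1.855 -0.526 3.135
vertex 1.659 -0.983 3.656
vertex 1.246 -0.536 3.271
endloop
endfacet
facet normal -0.167 0.696 -0.698
outer loop
vertex 1.855 -0.526 3.135
vertex 1.246 -0.536 3.271
vertex 1.998 0.199 3.823
endloop
endfacet
facet normal -0.167 0.696 -0.698
outer loop
vertex 1.998 0.199 3.823
vertex 1.246 -0.536 3.271
vertex 1.389 0.189 3.959
endloop
endfacet
facet normal 0.140 0.718 0.682
outer loop
vertex 1.998 0.199 3.823
vertex 1.389 0.189 3.959
vertex 1.801 -0.257 4.344
endloop
endfacet
facet normal -0.142 -0.718 -0.681
outer loop
vertex 1.246 -0.536 3.271
vertex 1.659 -0.983 3.656
vertex 0.947 -0.881 3.697
endloop
endfacet
facet normal -0.866 0.423 -0.266
outer loop
vertex 1.246 -0.536 3.271
vertex 0.947 -0.881 3.697
vertex 1.389 0.189 3.959
endloop
endfacet
facet normal -0.866 0.423 -0.266
outer loop
vertex 1.389 0.189 3.959
vertex 0.947 -0.881 3.697
vertex 1.09 -0.156 4.385
endloop
endfacet
facet normal 0.141 0.718 0.681
outer loop
vertex 1.389 0.189 3.959
vertex 1.09 -0.156 4.385
vertex 1.801 -0.257 4.344
endloop
endfacet
facet normal -0.142 -0.718 -0.682
outer loop
vertex 0.947 -0.881 3.697
vertex 1.659 -0.983 3.656
vertex 1.184 -1.303 4.092
endloop
endfacet
facet normal -0.914 -0.169 0.368
outer loop
vertex 0.947 -0.881 3.697
vertex 1.184 -1.303 4.092
vertex 1.09 -0.156 4.385
endloop
endfacet
facet normal -0.915 -0.169 0.367
outer loop
vertex 1.09 -0.156 4.385
vertex 1.184 -1.303 4.092
vertex 1.327 -0.578 4.781
endloop
endfacet
facet normal 0.141 0.718 0.681
outer loop
vertex 1.09 -0.156 4.385
vertex 1.327 -0.578 4.781
vertex 1.801 -0.257 4.344
endloop
endfacet
facet normal -0.142 -0.718 -0.682
outer loop
vertex 1.184 -1.303 4.092
vertex 1.659 -0.983 3.656
vertex 1.778 -1.484 4.159
endloop
endfacet
facet normal -0.275 -0.633 0.723
outer loop
vertex 1.184 -1.303 4.092
vertex 1.778 -1.484 4.159
vertex 1.327 -0.578 4.781
endloop
endfacet
facet normal -0.273 -0.633 0.724
outer loop
vertex 1.327 -0.578 4.781
vertex 1.778 -1.484 4.159
vertex 1.921 -0.759 4.847
endloop
endfacet
facet normal 0.143 0.717 0.682
outer loop
vertex 1.327 -0.578 4.781
vertex 1.921 -0.759 4.847
vertex 1.801 -0.257 4.344
endloop
endfacet
facet normal -0.141 -0.718 -0.682
outer loop
vertex 1.778 -1.484 4.159
vertex 1.659 -0.983 3.656
vertex 2.283 -1.287 3.847
endloop
endfacet
facet normal 0.573 -0.621 0.535
outer loop
vertex 1.778 -1.484 4.159
vertex 2.283 -1.287 3.847
vertex 1.921 -0.759 4.847
endloop
endfacet
facet normal 0.573 -0.621 0.535
outer loop
vertex 1.921 -0.759 4.847
vertex 2.283 -1.287 3.847
vertex 2.426 -0.562 4.535
endloop
endfacet
facet normal 0.142 0.717 0.682
outer loop
vertex 1.921 -0.759 4.847
vertex 2.426 -0.562 4.535
vertex 1.801 -0.257 4.344
endloop
endfacet
facet normal -0.141 -0.718 -0.681
outer loop
vertex 2.283 -1.287 3.847
vertex 1.659 -0.983 3.656
vertex 2.317 -0.861 3.391
endloop
endfacet
facet normal 0.988 -0.140 -0.057
outer loop
vertex 2.283 -1.287 3.847
vertex 2.317 -0.861 3.391
vertex 2.426 -0.562 4.535
endloop
endfacet
facet normal 0.988 -0.140 -0.057
outer loop
vertex 2.426 -0.562 4.535
vertex 2.317 -0.861 3.391
vertex 2.46 -0.136 4.079
endloop
endfacet
facet normal 0.142 0.718 0.681
outer loop
vertex 2.426 -0.562 4.535
vertex 2.46 -0.136 4.079
vertex 1.801 -0.257 4.344
endloop
endfacet

endsolid


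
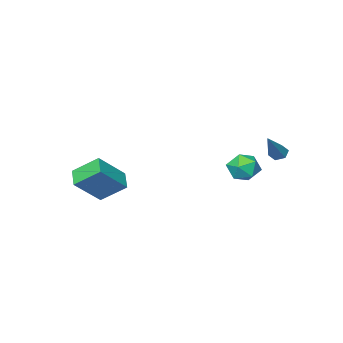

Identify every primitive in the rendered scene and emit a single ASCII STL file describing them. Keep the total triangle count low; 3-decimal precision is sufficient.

solid 
facet normal -0.327 0.205 0.922
outer loop
vertex -1.453 3.37 0.194
vertex -2.036 2.572 0.165
vertex -1.113 2.497 0.509
endloop
endfacet
facet normal 0.343 0.434 0.833
outer loop
vertex -1.453 3.37 0.194
vertex -1.113 2.497 0.509
vertex -0.535 3.086 -0.036
endloop
endfacet
facet normal 0.348 0.893 0.286
outer loop
vertex -1.453 3.37 0.194
vertex -0.535 3.086 -0.036
vertex -1.102 3.525 -0.716
endloop
endfacet
facet normal -0.319 0.947 0.038
outer loop
vertex -1.453 3.37 0.194
vertex -1.102 3.525 -0.716
vertex -2.029 3.208 -0.592
endloop
endfacet
facet normal -0.736 0.522 0.432
outer loop
vertex -1.453 3.37 0.194
vertex -2.029 3.208 -0.592
vertex -2.036 2.572 0.165
endloop
endfacet
facet normal 0.746 -0.128 0.653
outer loop
vertex -0.535 3.086 -0.036
vertex -1.113 2.497 0.509
vertex -0.551 2.112 -0.208
endloop
endfacet
facet normal -0.338 -0.499 0.798
outer loop
vertex -1.113 2.497 0.509
vertex -2.036 2.572 0.165
vertex -1.478 1.795 -0.084
endloop
endfacet
facet normal -1.000 0.016 0.004
outer loop
vertex -2.036 2.572 0.165
vertex -2.029 3.208 -0.592
vertex -2.045 2.234 -0.764
endloop
endfacet
facet normal -0.325 0.703 -0.632
outer loop
vertex -2.029 3.208 -0.592
vertex -1.102 3.525 -0.716
vertex -1.467 2.823 -1.309
endloop
endfacet
facet normal 0.754 0.615 -0.231
outer loop
vertex -1.102 3.525 -0.716
vertex -0.535 3.086 -0.036
vertex -0.544 2.748 -0.965
endloop
endfacet
facet normal 0.319 -0.947 -0.038
outer loop
vertex -1.127 1.95 -0.994
vertex -0.551 2.112 -0.208
vertex -1.478 1.795 -0.084
endloop
endfacet
facet normal -0.348 -0.893 -0.286
outer loop
vertex -1.127 1.95 -0.994
vertex -1.478 1.795 -0.084
vertex -2.045 2.234 -0.764
endloop
endfacet
facet normal -0.343 -0.434 -0.833
outer loop
vertex -1.127 1.95 -0.994
vertex -2.045 2.234 -0.764
vertex -1.467 2.823 -1.309
endloop
endfacet
facet normal 0.327 -0.205 -0.922
outer loop
vertex -1.127 1.95 -0.994
vertex -1.467 2.823 -1.309
vertex -0.544 2.748 -0.965
endloop
endfacet
facet normal 0.736 -0.522 -0.432
outer loop
vertex -1.127 1.95 -0.994
vertex -0.544 2.748 -0.965
vertex -0.551 2.112 -0.208
endloop
endfacet
facet normal 0.325 -0.703 0.632
outer loop
vertex -1.478 1.795 -0.084
vertex -0.551 2.112 -0.208
vertex -1.113 2.497 0.509
endloop
endfacet
facet normal -0.754 -0.615 0.231
outer loop
vertex -2.045 2.234 -0.764
vertex -1.478 1.795 -0.084
vertex -2.036 2.572 0.165
endloop
endfacet
facet normal -0.746 0.128 -0.653
outer loop
vertex -1.467 2.823 -1.309
vertex -2.045 2.234 -0.764
vertex -2.029 3.208 -0.592
endloop
endfacet
facet normal 0.338 0.499 -0.798
outer loop
vertex -0.544 2.748 -0.965
vertex -1.467 2.823 -1.309
vertex -1.102 3.525 -0.716
endloop
endfacet
facet normal 1.000 -0.016 -0.004
outer loop
vertex -0.551 2.112 -0.208
vertex -0.544 2.748 -0.965
vertex -0.535 3.086 -0.036
endloop
endfacet
facet normal -0.620 -0.281 -0.733
outer loop
vertex -2.459 3.205 0.341
vertex -2.836 3.562 0.523
vertex -2.466 3.721 0.149
endloop
endfacet
facet normal 0.902 -0.140 -0.409
outer loop
vertex -2.459 3.205 0.341
vertex -2.466 3.721 0.149
vertex -1.524 4.158 2.077
endloop
endfacet
facet normal -0.620 -0.282 -0.733
outer loop
vertex -2.466 3.721 0.149
vertex -2.836 3.562 0.523
vertex -2.843 4.077 0.331
endloop
endfacet
facet normal 0.508 0.752 -0.419
outer loop
vertex -2.466 3.721 0.149
vertex -2.843 4.077 0.331
vertex -1.524 4.158 2.077
endloop
endfacet
facet normal -0.619 -0.282 -0.733
outer loop
vertex -2.843 4.077 0.331
vertex -2.836 3.562 0.523
vertex -3.214 3.918 0.705
endloop
endfacet
facet normal -0.258 0.955 0.150
outer loop
vertex -2.843 4.077 0.331
vertex -3.214 3.918 0.705
vertex -1.524 4.158 2.077
endloop
endfacet
facet normal -0.619 -0.282 -0.733
outer loop
vertex -3.214 3.918 0.705
vertex -2.836 3.562 0.523
vertex -3.207 3.403 0.897
endloop
endfacet
facet normal -0.630 0.264 0.730
outer loop
vertex -3.214 3.918 0.705
vertex -3.207 3.403 0.897
vertex -1.524 4.158 2.077
endloop
endfacet
facet normal -0.619 -0.281 -0.733
outer loop
vertex -3.207 3.403 0.897
vertex -2.836 3.562 0.523
vertex -2.83 3.047 0.715
endloop
endfacet
facet normal -0.237 -0.629 0.740
outer loop
vertex -3.207 3.403 0.897
vertex -2.83 3.047 0.715
vertex -1.524 4.158 2.077
endloop
endfacet
facet normal -0.620 -0.281 -0.733
outer loop
vertex -2.83 3.047 0.715
vertex -2.836 3.562 0.523
vertex -2.459 3.205 0.341
endloop
endfacet
facet normal 0.528 -0.832 0.172
outer loop
vertex -2.83 3.047 0.715
vertex -2.459 3.205 0.341
vertex -1.524 4.158 2.077
endloop
endfacet
facet normal -0.483 -0.771 0.414
outer loop
vertex 4.353 -4.477 -1.532
vertex 3.462 -3.342 -0.457
vertex 2.779 -4.295 -3.029
endloop
endfacet
facet normal 0.495 -0.631 -0.597
outer loop
vertex 3.378 -3.338 -3.543
vertex 4.353 -4.477 -1.532
vertex 2.779 -4.295 -3.029
endloop
endfacet
facet normal -0.484 -0.771 0.414
outer loop
vertex 2.779 -4.295 -3.029
vertex 3.462 -3.342 -0.457
vertex 1.888 -3.159 -1.954
endloop
endfacet
facet normal -0.722 0.083 -0.687
outer loop
vertex 1.888 -3.159 -1.954
vertex 3.378 -3.338 -3.543
vertex 2.779 -4.295 -3.029
endloop
endfacet
facet normal 0.722 -0.083 0.687
outer loop
vertex 4.353 -4.477 -1.532
vertex 4.061 -2.385 -0.971
vertex 3.462 -3.342 -0.457
endloop
endfacet
facet normal 0.495 -0.631 -0.597
outer loop
vertex 4.952 -3.521 -2.046
vertex 4.353 -4.477 -1.532
vertex 3.378 -3.338 -3.543
endloop
endfacet
facet normal 0.722 -0.083 0.687
outer loop
vertex 4.952 -3.521 -2.046
vertex 4.061 -2.385 -0.971
vertex 4.353 -4.477 -1.532
endloop
endfacet
facet normal -0.495 0.631 0.598
outer loop
vertex 3.462 -3.342 -0.457
vertex 4.061 -2.385 -0.971
vertex 1.888 -3.159 -1.954
endloop
endfacet
facet normal -0.722 0.083 -0.687
outer loop
vertex 2.487 -2.203 -2.468
vertex 3.378 -3.338 -3.543
vertex 1.888 -3.159 -1.954
endloop
endfacet
facet normal -0.495 0.631 0.597
outer loop
vertex 1.888 -3.159 -1.954
vertex 4.061 -2.385 -0.971
vertex 2.487 -2.203 -2.468
endloop
endfacet
facet normal 0.483 0.771 -0.414
outer loop
vertex 2.487 -2.203 -2.468
vertex 4.952 -3.521 -2.046
vertex 3.378 -3.338 -3.543
endloop
endfacet
facet normal 0.483 0.771 -0.414
outer loop
vertex 4.061 -2.385 -0.971
vertex 4.952 -3.521 -2.046
vertex 2.487 -2.203 -2.468
endloop
endfacet

endsolid


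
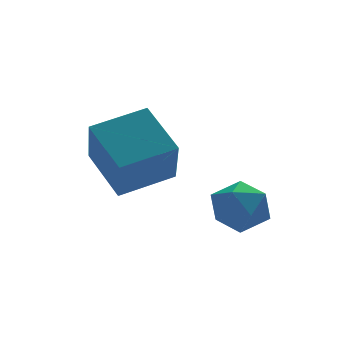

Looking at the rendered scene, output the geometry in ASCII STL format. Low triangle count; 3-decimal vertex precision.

solid 
facet normal -0.955 -0.148 -0.257
outer loop
vertex -2.745 -0.044 1.379
vertex -2.561 0.883 0.163
vertex -2.357 -1.166 0.582
endloop
endfacet
facet normal -0.120 -0.602 0.789
outer loop
vertex -1.039 -0.963 0.937
vertex -2.745 -0.044 1.379
vertex -2.357 -1.166 0.582
endloop
endfacet
facet normal -0.955 -0.148 -0.257
outer loop
vertex -2.357 -1.166 0.582
vertex -2.561 0.883 0.163
vertex -2.173 -0.239 -0.634
endloop
endfacet
facet normal 0.271 -0.785 -0.557
outer loop
vertex -2.173 -0.239 -0.634
vertex -1.039 -0.963 0.937
vertex -2.357 -1.166 0.582
endloop
endfacet
facet normal -0.271 0.785 0.557
outer loop
vertex -2.745 -0.044 1.379
vertex -1.243 1.086 0.518
vertex -2.561 0.883 0.163
endloop
endfacet
facet normal -0.120 -0.602 0.789
outer loop
vertex -1.427 0.159 1.734
vertex -2.745 -0.044 1.379
vertex -1.039 -0.963 0.937
endloop
endfacet
facet normal -0.271 0.785 0.557
outer loop
vertex -1.427 0.159 1.734
vertex -1.243 1.086 0.518
vertex -2.745 -0.044 1.379
endloop
endfacet
facet normal 0.120 0.602 -0.789
outer loop
vertex -2.561 0.883 0.163
vertex -1.243 1.086 0.518
vertex -2.173 -0.239 -0.634
endloop
endfacet
facet normal 0.271 -0.785 -0.557
outer loop
vertex -0.855 -0.036 -0.279
vertex -1.039 -0.963 0.937
vertex -2.173 -0.239 -0.634
endloop
endfacet
facet normal 0.120 0.602 -0.789
outer loop
vertex -2.173 -0.239 -0.634
vertex -1.243 1.086 0.518
vertex -0.855 -0.036 -0.279
endloop
endfacet
facet normal 0.955 0.148 0.257
outer loop
vertex -0.855 -0.036 -0.279
vertex -1.427 0.159 1.734
vertex -1.039 -0.963 0.937
endloop
endfacet
facet normal 0.955 0.148 0.257
outer loop
vertex -1.243 1.086 0.518
vertex -1.427 0.159 1.734
vertex -0.855 -0.036 -0.279
endloop
endfacet
facet normal -0.864 -0.180 0.470
outer loop
vertex -0.368 -1.063 -0.461
vertex -0.425 -1.707 -0.812
vertex -0.08 -1.67 -0.163
endloop
endfacet
facet normal -0.434 0.222 0.873
outer loop
vertex -0.368 -1.063 -0.461
vertex -0.08 -1.67 -0.163
vertex 0.293 -1.036 -0.139
endloop
endfacet
facet normal -0.280 0.815 0.507
outer loop
vertex -0.368 -1.063 -0.461
vertex 0.293 -1.036 -0.139
vertex 0.178 -0.681 -0.773
endloop
endfacet
facet normal -0.615 0.779 -0.122
outer loop
vertex -0.368 -1.063 -0.461
vertex 0.178 -0.681 -0.773
vertex -0.265 -1.096 -1.189
endloop
endfacet
facet normal -0.975 0.166 -0.146
outer loop
vertex -0.368 -1.063 -0.461
vertex -0.265 -1.096 -1.189
vertex -0.425 -1.707 -0.812
endloop
endfacet
facet normal 0.173 -0.139 0.975
outer loop
vertex 0.293 -1.036 -0.139
vertex -0.08 -1.67 -0.163
vertex 0.645 -1.664 -0.291
endloop
endfacet
facet normal -0.522 -0.789 0.323
outer loop
vertex -0.08 -1.67 -0.163
vertex -0.425 -1.707 -0.812
vertex 0.202 -2.079 -0.707
endloop
endfacet
facet normal -0.703 -0.231 -0.673
outer loop
vertex -0.425 -1.707 -0.812
vertex -0.265 -1.096 -1.189
vertex 0.087 -1.724 -1.341
endloop
endfacet
facet normal -0.118 0.763 -0.635
outer loop
vertex -0.265 -1.096 -1.189
vertex 0.178 -0.681 -0.773
vertex 0.46 -1.09 -1.317
endloop
endfacet
facet normal 0.423 0.821 0.383
outer loop
vertex 0.178 -0.681 -0.773
vertex 0.293 -1.036 -0.139
vertex 0.805 -1.053 -0.668
endloop
endfacet
facet normal 0.615 -0.779 0.122
outer loop
vertex 0.748 -1.697 -1.019
vertex 0.645 -1.664 -0.291
vertex 0.202 -2.079 -0.707
endloop
endfacet
facet normal 0.280 -0.815 -0.507
outer loop
vertex 0.748 -1.697 -1.019
vertex 0.202 -2.079 -0.707
vertex 0.087 -1.724 -1.341
endloop
endfacet
facet normal 0.434 -0.222 -0.873
outer loop
vertex 0.748 -1.697 -1.019
vertex 0.087 -1.724 -1.341
vertex 0.46 -1.09 -1.317
endloop
endfacet
facet normal 0.864 0.180 -0.470
outer loop
vertex 0.748 -1.697 -1.019
vertex 0.46 -1.09 -1.317
vertex 0.805 -1.053 -0.668
endloop
endfacet
facet normal 0.975 -0.166 0.146
outer loop
vertex 0.748 -1.697 -1.019
vertex 0.805 -1.053 -0.668
vertex 0.645 -1.664 -0.291
endloop
endfacet
facet normal 0.118 -0.763 0.635
outer loop
vertex 0.202 -2.079 -0.707
vertex 0.645 -1.664 -0.291
vertex -0.08 -1.67 -0.163
endloop
endfacet
facet normal -0.423 -0.821 -0.383
outer loop
vertex 0.087 -1.724 -1.341
vertex 0.202 -2.079 -0.707
vertex -0.425 -1.707 -0.812
endloop
endfacet
facet normal -0.173 0.139 -0.975
outer loop
vertex 0.46 -1.09 -1.317
vertex 0.087 -1.724 -1.341
vertex -0.265 -1.096 -1.189
endloop
endfacet
facet normal 0.522 0.789 -0.323
outer loop
vertex 0.805 -1.053 -0.668
vertex 0.46 -1.09 -1.317
vertex 0.178 -0.681 -0.773
endloop
endfacet
facet normal 0.703 0.231 0.673
outer loop
vertex 0.645 -1.664 -0.291
vertex 0.805 -1.053 -0.668
vertex 0.293 -1.036 -0.139
endloop
endfacet

endsolid


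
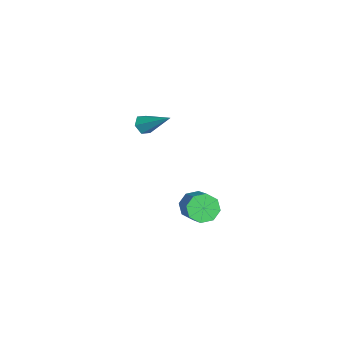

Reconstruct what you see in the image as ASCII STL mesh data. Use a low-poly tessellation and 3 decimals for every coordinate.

solid 
facet normal -0.485 -0.645 -0.591
outer loop
vertex -3.461 -4.775 2.006
vertex -3.813 -4.295 1.771
vertex -3.26 -4.454 1.491
endloop
endfacet
facet normal 0.915 -0.387 0.116
outer loop
vertex -3.461 -4.775 2.006
vertex -3.26 -4.454 1.491
vertex -2.827 -2.985 2.969
endloop
endfacet
facet normal -0.485 -0.645 -0.591
outer loop
vertex -3.26 -4.454 1.491
vertex -3.813 -4.295 1.771
vertex -3.611 -3.974 1.255
endloop
endfacet
facet normal 0.785 0.309 -0.537
outer loop
vertex -3.26 -4.454 1.491
vertex -3.611 -3.974 1.255
vertex -2.827 -2.985 2.969
endloop
endfacet
facet normal -0.486 -0.644 -0.591
outer loop
vertex -3.611 -3.974 1.255
vertex -3.813 -4.295 1.771
vertex -4.164 -3.814 1.535
endloop
endfacet
facet normal -0.002 0.867 -0.499
outer loop
vertex -3.611 -3.974 1.255
vertex -4.164 -3.814 1.535
vertex -2.827 -2.985 2.969
endloop
endfacet
facet normal -0.486 -0.644 -0.591
outer loop
vertex -4.164 -3.814 1.535
vertex -3.813 -4.295 1.771
vertex -4.366 -4.135 2.051
endloop
endfacet
facet normal -0.659 0.727 0.194
outer loop
vertex -4.164 -3.814 1.535
vertex -4.366 -4.135 2.051
vertex -2.827 -2.985 2.969
endloop
endfacet
facet normal -0.485 -0.646 -0.589
outer loop
vertex -4.366 -4.135 2.051
vertex -3.813 -4.295 1.771
vertex -4.014 -4.615 2.287
endloop
endfacet
facet normal -0.528 0.030 0.849
outer loop
vertex -4.366 -4.135 2.051
vertex -4.014 -4.615 2.287
vertex -2.827 -2.985 2.969
endloop
endfacet
facet normal -0.486 -0.645 -0.589
outer loop
vertex -4.014 -4.615 2.287
vertex -3.813 -4.295 1.771
vertex -3.461 -4.775 2.006
endloop
endfacet
facet normal 0.259 -0.527 0.809
outer loop
vertex -4.014 -4.615 2.287
vertex -3.461 -4.775 2.006
vertex -2.827 -2.985 2.969
endloop
endfacet
facet normal -0.824 -0.158 -0.544
outer loop
vertex 2.631 -1.705 -0.533
vertex 2.288 -2.165 0.121
vertex 2.281 -1.327 -0.112
endloop
endfacet
facet normal 0.208 0.808 -0.552
outer loop
vertex 2.631 -1.705 -0.533
vertex 2.281 -1.327 -0.112
vertex 3.934 -1.455 0.325
endloop
endfacet
facet normal 0.208 0.808 -0.552
outer loop
vertex 3.934 -1.455 0.325
vertex 2.281 -1.327 -0.112
vertex 3.584 -1.077 0.746
endloop
endfacet
facet normal 0.825 0.159 0.543
outer loop
vertex 3.934 -1.455 0.325
vertex 3.584 -1.077 0.746
vertex 3.592 -1.915 0.979
endloop
endfacet
facet normal -0.825 -0.158 -0.543
outer loop
vertex 2.281 -1.327 -0.112
vertex 2.288 -2.165 0.121
vertex 1.935 -1.44 0.446
endloop
endfacet
facet normal -0.225 0.973 0.058
outer loop
vertex 2.281 -1.327 -0.112
vertex 1.935 -1.44 0.446
vertex 3.584 -1.077 0.746
endloop
endfacet
facet normal -0.225 0.973 0.058
outer loop
vertex 3.584 -1.077 0.746
vertex 1.935 -1.44 0.446
vertex 3.238 -1.19 1.304
endloop
endfacet
facet normal 0.824 0.159 0.543
outer loop
vertex 3.584 -1.077 0.746
vertex 3.238 -1.19 1.304
vertex 3.592 -1.915 0.979
endloop
endfacet
facet normal -0.825 -0.159 -0.542
outer loop
vertex 1.935 -1.44 0.446
vertex 2.288 -2.165 0.121
vertex 1.797 -1.977 0.814
endloop
endfacet
facet normal -0.526 0.569 0.633
outer loop
vertex 1.935 -1.44 0.446
vertex 1.797 -1.977 0.814
vertex 3.238 -1.19 1.304
endloop
endfacet
facet normal -0.526 0.569 0.633
outer loop
vertex 3.238 -1.19 1.304
vertex 1.797 -1.977 0.814
vertex 3.1 -1.727 1.672
endloop
endfacet
facet normal 0.825 0.160 0.542
outer loop
vertex 3.238 -1.19 1.304
vertex 3.1 -1.727 1.672
vertex 3.592 -1.915 0.979
endloop
endfacet
facet normal -0.825 -0.157 -0.542
outer loop
vertex 1.797 -1.977 0.814
vertex 2.288 -2.165 0.121
vertex 1.946 -2.625 0.775
endloop
endfacet
facet normal -0.519 -0.170 0.838
outer loop
vertex 1.797 -1.977 0.814
vertex 1.946 -2.625 0.775
vertex 3.1 -1.727 1.672
endloop
endfacet
facet normal -0.519 -0.170 0.838
outer loop
vertex 3.1 -1.727 1.672
vertex 1.946 -2.625 0.775
vertex 3.249 -2.375 1.633
endloop
endfacet
facet normal 0.825 0.157 0.543
outer loop
vertex 3.1 -1.727 1.672
vertex 3.249 -2.375 1.633
vertex 3.592 -1.915 0.979
endloop
endfacet
facet normal -0.825 -0.159 -0.543
outer loop
vertex 1.946 -2.625 0.775
vertex 2.288 -2.165 0.121
vertex 2.296 -3.003 0.354
endloop
endfacet
facet normal -0.208 -0.808 0.552
outer loop
vertex 1.946 -2.625 0.775
vertex 2.296 -3.003 0.354
vertex 3.249 -2.375 1.633
endloop
endfacet
facet normal -0.208 -0.808 0.552
outer loop
vertex 3.249 -2.375 1.633
vertex 2.296 -3.003 0.354
vertex 3.599 -2.753 1.212
endloop
endfacet
facet normal 0.824 0.158 0.544
outer loop
vertex 3.249 -2.375 1.633
vertex 3.599 -2.753 1.212
vertex 3.592 -1.915 0.979
endloop
endfacet
facet normal -0.824 -0.159 -0.543
outer loop
vertex 2.296 -3.003 0.354
vertex 2.288 -2.165 0.121
vertex 2.642 -2.89 -0.204
endloop
endfacet
facet normal 0.225 -0.973 -0.058
outer loop
vertex 2.296 -3.003 0.354
vertex 2.642 -2.89 -0.204
vertex 3.599 -2.753 1.212
endloop
endfacet
facet normal 0.225 -0.973 -0.058
outer loop
vertex 3.599 -2.753 1.212
vertex 2.642 -2.89 -0.204
vertex 3.945 -2.64 0.654
endloop
endfacet
facet normal 0.825 0.158 0.543
outer loop
vertex 3.599 -2.753 1.212
vertex 3.945 -2.64 0.654
vertex 3.592 -1.915 0.979
endloop
endfacet
facet normal -0.825 -0.160 -0.542
outer loop
vertex 2.642 -2.89 -0.204
vertex 2.288 -2.165 0.121
vertex 2.78 -2.353 -0.572
endloop
endfacet
facet normal 0.526 -0.569 -0.633
outer loop
vertex 2.642 -2.89 -0.204
vertex 2.78 -2.353 -0.572
vertex 3.945 -2.64 0.654
endloop
endfacet
facet normal 0.526 -0.569 -0.633
outer loop
vertex 3.945 -2.64 0.654
vertex 2.78 -2.353 -0.572
vertex 4.083 -2.103 0.286
endloop
endfacet
facet normal 0.825 0.159 0.542
outer loop
vertex 3.945 -2.64 0.654
vertex 4.083 -2.103 0.286
vertex 3.592 -1.915 0.979
endloop
endfacet
facet normal -0.825 -0.157 -0.543
outer loop
vertex 2.78 -2.353 -0.572
vertex 2.288 -2.165 0.121
vertex 2.631 -1.705 -0.533
endloop
endfacet
facet normal 0.519 0.170 -0.838
outer loop
vertex 2.78 -2.353 -0.572
vertex 2.631 -1.705 -0.533
vertex 4.083 -2.103 0.286
endloop
endfacet
facet normal 0.519 0.170 -0.838
outer loop
vertex 4.083 -2.103 0.286
vertex 2.631 -1.705 -0.533
vertex 3.934 -1.455 0.325
endloop
endfacet
facet normal 0.825 0.157 0.542
outer loop
vertex 4.083 -2.103 0.286
vertex 3.934 -1.455 0.325
vertex 3.592 -1.915 0.979
endloop
endfacet

endsolid


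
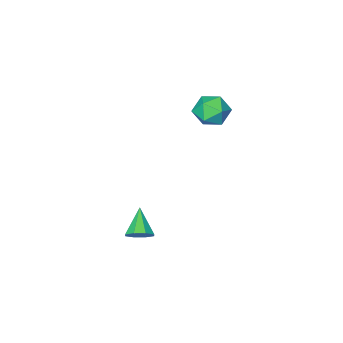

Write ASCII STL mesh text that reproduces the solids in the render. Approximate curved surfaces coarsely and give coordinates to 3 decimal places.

solid 
facet normal 0.080 0.439 0.895
outer loop
vertex -1.164 -3.106 0.239
vertex -1.542 -3.681 0.555
vertex -0.787 -3.708 0.501
endloop
endfacet
facet normal 0.635 0.606 0.480
outer loop
vertex -1.164 -3.106 0.239
vertex -0.787 -3.708 0.501
vertex -0.588 -3.395 -0.158
endloop
endfacet
facet normal 0.382 0.917 -0.113
outer loop
vertex -1.164 -3.106 0.239
vertex -0.588 -3.395 -0.158
vertex -1.22 -3.175 -0.513
endloop
endfacet
facet normal -0.328 0.943 -0.062
outer loop
vertex -1.164 -3.106 0.239
vertex -1.22 -3.175 -0.513
vertex -1.81 -3.351 -0.072
endloop
endfacet
facet normal -0.516 0.647 0.561
outer loop
vertex -1.164 -3.106 0.239
vertex -1.81 -3.351 -0.072
vertex -1.542 -3.681 0.555
endloop
endfacet
facet normal 0.957 -0.001 0.289
outer loop
vertex -0.588 -3.395 -0.158
vertex -0.787 -3.708 0.501
vertex -0.61 -4.149 -0.088
endloop
endfacet
facet normal 0.059 -0.270 0.961
outer loop
vertex -0.787 -3.708 0.501
vertex -1.542 -3.681 0.555
vertex -1.2 -4.325 0.353
endloop
endfacet
facet normal -0.905 0.065 0.421
outer loop
vertex -1.542 -3.681 0.555
vertex -1.81 -3.351 -0.072
vertex -1.832 -4.105 -0.002
endloop
endfacet
facet normal -0.601 0.543 -0.587
outer loop
vertex -1.81 -3.351 -0.072
vertex -1.22 -3.175 -0.513
vertex -1.633 -3.792 -0.661
endloop
endfacet
facet normal 0.550 0.501 -0.668
outer loop
vertex -1.22 -3.175 -0.513
vertex -0.588 -3.395 -0.158
vertex -0.878 -3.819 -0.715
endloop
endfacet
facet normal 0.328 -0.943 0.062
outer loop
vertex -1.256 -4.394 -0.399
vertex -0.61 -4.149 -0.088
vertex -1.2 -4.325 0.353
endloop
endfacet
facet normal -0.382 -0.917 0.113
outer loop
vertex -1.256 -4.394 -0.399
vertex -1.2 -4.325 0.353
vertex -1.832 -4.105 -0.002
endloop
endfacet
facet normal -0.635 -0.606 -0.480
outer loop
vertex -1.256 -4.394 -0.399
vertex -1.832 -4.105 -0.002
vertex -1.633 -3.792 -0.661
endloop
endfacet
facet normal -0.080 -0.439 -0.895
outer loop
vertex -1.256 -4.394 -0.399
vertex -1.633 -3.792 -0.661
vertex -0.878 -3.819 -0.715
endloop
endfacet
facet normal 0.516 -0.647 -0.561
outer loop
vertex -1.256 -4.394 -0.399
vertex -0.878 -3.819 -0.715
vertex -0.61 -4.149 -0.088
endloop
endfacet
facet normal 0.601 -0.543 0.587
outer loop
vertex -1.2 -4.325 0.353
vertex -0.61 -4.149 -0.088
vertex -0.787 -3.708 0.501
endloop
endfacet
facet normal -0.550 -0.501 0.668
outer loop
vertex -1.832 -4.105 -0.002
vertex -1.2 -4.325 0.353
vertex -1.542 -3.681 0.555
endloop
endfacet
facet normal -0.957 0.001 -0.289
outer loop
vertex -1.633 -3.792 -0.661
vertex -1.832 -4.105 -0.002
vertex -1.81 -3.351 -0.072
endloop
endfacet
facet normal -0.059 0.270 -0.961
outer loop
vertex -0.878 -3.819 -0.715
vertex -1.633 -3.792 -0.661
vertex -1.22 -3.175 -0.513
endloop
endfacet
facet normal 0.905 -0.065 -0.421
outer loop
vertex -0.61 -4.149 -0.088
vertex -0.878 -3.819 -0.715
vertex -0.588 -3.395 -0.158
endloop
endfacet
facet normal 0.453 0.610 -0.650
outer loop
vertex 3.995 -1.796 -3.067
vertex 3.522 -1.616 -3.228
vertex 3.87 -1.475 -2.853
endloop
endfacet
facet normal 0.595 -0.272 0.756
outer loop
vertex 3.995 -1.796 -3.067
vertex 3.87 -1.475 -2.853
vertex 2.998 -2.324 -2.472
endloop
endfacet
facet normal 0.453 0.610 -0.650
outer loop
vertex 3.87 -1.475 -2.853
vertex 3.522 -1.616 -3.228
vertex 3.541 -1.237 -2.859
endloop
endfacet
facet normal 0.167 0.255 0.952
outer loop
vertex 3.87 -1.475 -2.853
vertex 3.541 -1.237 -2.859
vertex 2.998 -2.324 -2.472
endloop
endfacet
facet normal 0.453 0.610 -0.650
outer loop
vertex 3.541 -1.237 -2.859
vertex 3.522 -1.616 -3.228
vertex 3.202 -1.221 -3.08
endloop
endfacet
facet normal -0.459 0.493 0.740
outer loop
vertex 3.541 -1.237 -2.859
vertex 3.202 -1.221 -3.08
vertex 2.998 -2.324 -2.472
endloop
endfacet
facet normal 0.452 0.610 -0.651
outer loop
vertex 3.202 -1.221 -3.08
vertex 3.522 -1.616 -3.228
vertex 3.05 -1.437 -3.388
endloop
endfacet
facet normal -0.922 0.304 0.242
outer loop
vertex 3.202 -1.221 -3.08
vertex 3.05 -1.437 -3.388
vertex 2.998 -2.324 -2.472
endloop
endfacet
facet normal 0.452 0.610 -0.651
outer loop
vertex 3.05 -1.437 -3.388
vertex 3.522 -1.616 -3.228
vertex 3.175 -1.758 -3.602
endloop
endfacet
facet normal -0.947 -0.202 -0.250
outer loop
vertex 3.05 -1.437 -3.388
vertex 3.175 -1.758 -3.602
vertex 2.998 -2.324 -2.472
endloop
endfacet
facet normal 0.452 0.610 -0.651
outer loop
vertex 3.175 -1.758 -3.602
vertex 3.522 -1.616 -3.228
vertex 3.503 -1.996 -3.597
endloop
endfacet
facet normal -0.521 -0.728 -0.446
outer loop
vertex 3.175 -1.758 -3.602
vertex 3.503 -1.996 -3.597
vertex 2.998 -2.324 -2.472
endloop
endfacet
facet normal 0.453 0.609 -0.651
outer loop
vertex 3.503 -1.996 -3.597
vertex 3.522 -1.616 -3.228
vertex 3.843 -2.012 -3.375
endloop
endfacet
facet normal 0.107 -0.966 -0.234
outer loop
vertex 3.503 -1.996 -3.597
vertex 3.843 -2.012 -3.375
vertex 2.998 -2.324 -2.472
endloop
endfacet
facet normal 0.453 0.609 -0.651
outer loop
vertex 3.843 -2.012 -3.375
vertex 3.522 -1.616 -3.228
vertex 3.995 -1.796 -3.067
endloop
endfacet
facet normal 0.570 -0.778 0.264
outer loop
vertex 3.843 -2.012 -3.375
vertex 3.995 -1.796 -3.067
vertex 2.998 -2.324 -2.472
endloop
endfacet

endsolid


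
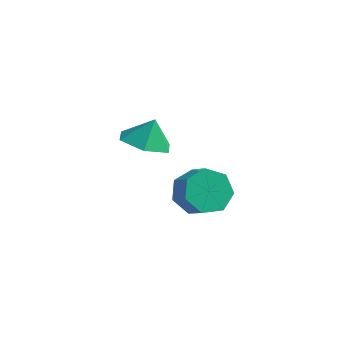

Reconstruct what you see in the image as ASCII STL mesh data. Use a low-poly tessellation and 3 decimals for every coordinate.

solid 
facet normal -0.801 0.324 -0.503
outer loop
vertex -0.489 4.246 -2.357
vertex -1.055 4.154 -1.514
vertex -0.524 4.962 -1.839
endloop
endfacet
facet normal 0.596 0.489 -0.636
outer loop
vertex -0.489 4.246 -2.357
vertex -0.524 4.962 -1.839
vertex 0.321 3.918 -1.85
endloop
endfacet
facet normal 0.597 0.490 -0.635
outer loop
vertex 0.321 3.918 -1.85
vertex -0.524 4.962 -1.839
vertex 0.285 4.635 -1.331
endloop
endfacet
facet normal 0.802 -0.323 0.502
outer loop
vertex 0.321 3.918 -1.85
vertex 0.285 4.635 -1.331
vertex -0.245 3.826 -1.006
endloop
endfacet
facet normal -0.801 0.325 -0.502
outer loop
vertex -0.524 4.962 -1.839
vertex -1.055 4.154 -1.514
vertex -0.959 5.07 -1.075
endloop
endfacet
facet normal 0.341 0.938 0.061
outer loop
vertex -0.524 4.962 -1.839
vertex -0.959 5.07 -1.075
vertex 0.285 4.635 -1.331
endloop
endfacet
facet normal 0.341 0.938 0.062
outer loop
vertex 0.285 4.635 -1.331
vertex -0.959 5.07 -1.075
vertex -0.149 4.742 -0.568
endloop
endfacet
facet normal 0.802 -0.324 0.502
outer loop
vertex 0.285 4.635 -1.331
vertex -0.149 4.742 -0.568
vertex -0.245 3.826 -1.006
endloop
endfacet
facet normal -0.802 0.325 -0.502
outer loop
vertex -0.959 5.07 -1.075
vertex -1.055 4.154 -1.514
vertex -1.466 4.488 -0.642
endloop
endfacet
facet normal -0.171 0.680 0.713
outer loop
vertex -0.959 5.07 -1.075
vertex -1.466 4.488 -0.642
vertex -0.149 4.742 -0.568
endloop
endfacet
facet normal -0.171 0.680 0.713
outer loop
vertex -0.149 4.742 -0.568
vertex -1.466 4.488 -0.642
vertex -0.656 4.16 -0.135
endloop
endfacet
facet normal 0.801 -0.324 0.503
outer loop
vertex -0.149 4.742 -0.568
vertex -0.656 4.16 -0.135
vertex -0.245 3.826 -1.006
endloop
endfacet
facet normal -0.802 0.324 -0.502
outer loop
vertex -1.466 4.488 -0.642
vertex -1.055 4.154 -1.514
vertex -1.663 3.654 -0.865
endloop
endfacet
facet normal -0.554 -0.090 0.827
outer loop
vertex -1.466 4.488 -0.642
vertex -1.663 3.654 -0.865
vertex -0.656 4.16 -0.135
endloop
endfacet
facet normal -0.555 -0.090 0.827
outer loop
vertex -0.656 4.16 -0.135
vertex -1.663 3.654 -0.865
vertex -0.854 3.327 -0.358
endloop
endfacet
facet normal 0.801 -0.325 0.503
outer loop
vertex -0.656 4.16 -0.135
vertex -0.854 3.327 -0.358
vertex -0.245 3.826 -1.006
endloop
endfacet
facet normal -0.802 0.324 -0.502
outer loop
vertex -1.663 3.654 -0.865
vertex -1.055 4.154 -1.514
vertex -1.402 3.197 -1.577
endloop
endfacet
facet normal -0.520 -0.793 0.318
outer loop
vertex -1.663 3.654 -0.865
vertex -1.402 3.197 -1.577
vertex -0.854 3.327 -0.358
endloop
endfacet
facet normal -0.521 -0.792 0.319
outer loop
vertex -0.854 3.327 -0.358
vertex -1.402 3.197 -1.577
vertex -0.593 2.869 -1.069
endloop
endfacet
facet normal 0.801 -0.324 0.503
outer loop
vertex -0.854 3.327 -0.358
vertex -0.593 2.869 -1.069
vertex -0.245 3.826 -1.006
endloop
endfacet
facet normal -0.802 0.324 -0.502
outer loop
vertex -1.402 3.197 -1.577
vertex -1.055 4.154 -1.514
vertex -0.88 3.46 -2.241
endloop
endfacet
facet normal -0.094 -0.898 -0.430
outer loop
vertex -1.402 3.197 -1.577
vertex -0.88 3.46 -2.241
vertex -0.593 2.869 -1.069
endloop
endfacet
facet normal -0.093 -0.898 -0.430
outer loop
vertex -0.593 2.869 -1.069
vertex -0.88 3.46 -2.241
vertex -0.07 3.133 -1.733
endloop
endfacet
facet normal 0.802 -0.325 0.502
outer loop
vertex -0.593 2.869 -1.069
vertex -0.07 3.133 -1.733
vertex -0.245 3.826 -1.006
endloop
endfacet
facet normal -0.801 0.324 -0.503
outer loop
vertex -0.88 3.46 -2.241
vertex -1.055 4.154 -1.514
vertex -0.489 4.246 -2.357
endloop
endfacet
facet normal 0.404 -0.327 -0.854
outer loop
vertex -0.88 3.46 -2.241
vertex -0.489 4.246 -2.357
vertex -0.07 3.133 -1.733
endloop
endfacet
facet normal 0.402 -0.328 -0.855
outer loop
vertex -0.07 3.133 -1.733
vertex -0.489 4.246 -2.357
vertex 0.321 3.918 -1.85
endloop
endfacet
facet normal 0.802 -0.324 0.502
outer loop
vertex -0.07 3.133 -1.733
vertex 0.321 3.918 -1.85
vertex -0.245 3.826 -1.006
endloop
endfacet
facet normal -0.183 -0.300 -0.936
outer loop
vertex -0.494 0.313 2.638
vertex -1.061 1.135 2.485
vertex -0.071 1.159 2.284
endloop
endfacet
facet normal 0.810 -0.170 0.561
outer loop
vertex -0.494 0.313 2.638
vertex -0.071 1.159 2.284
vertex -0.859 1.465 3.515
endloop
endfacet
facet normal -0.183 -0.300 -0.936
outer loop
vertex -0.071 1.159 2.284
vertex -1.061 1.135 2.485
vertex -0.638 1.981 2.131
endloop
endfacet
facet normal 0.746 0.577 0.334
outer loop
vertex -0.071 1.159 2.284
vertex -0.638 1.981 2.131
vertex -0.859 1.465 3.515
endloop
endfacet
facet normal -0.183 -0.300 -0.936
outer loop
vertex -0.638 1.981 2.131
vertex -1.061 1.135 2.485
vertex -1.627 1.957 2.332
endloop
endfacet
facet normal 0.050 0.933 0.356
outer loop
vertex -0.638 1.981 2.131
vertex -1.627 1.957 2.332
vertex -0.859 1.465 3.515
endloop
endfacet
facet normal -0.183 -0.300 -0.936
outer loop
vertex -1.627 1.957 2.332
vertex -1.061 1.135 2.485
vertex -2.05 1.11 2.686
endloop
endfacet
facet normal -0.583 0.544 0.604
outer loop
vertex -1.627 1.957 2.332
vertex -2.05 1.11 2.686
vertex -0.859 1.465 3.515
endloop
endfacet
facet normal -0.183 -0.301 -0.936
outer loop
vertex -2.05 1.11 2.686
vertex -1.061 1.135 2.485
vertex -1.483 0.289 2.839
endloop
endfacet
facet normal -0.518 -0.203 0.831
outer loop
vertex -2.05 1.11 2.686
vertex -1.483 0.289 2.839
vertex -0.859 1.465 3.515
endloop
endfacet
facet normal -0.183 -0.300 -0.936
outer loop
vertex -1.483 0.289 2.839
vertex -1.061 1.135 2.485
vertex -0.494 0.313 2.638
endloop
endfacet
facet normal 0.178 -0.560 0.809
outer loop
vertex -1.483 0.289 2.839
vertex -0.494 0.313 2.638
vertex -0.859 1.465 3.515
endloop
endfacet

endsolid
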